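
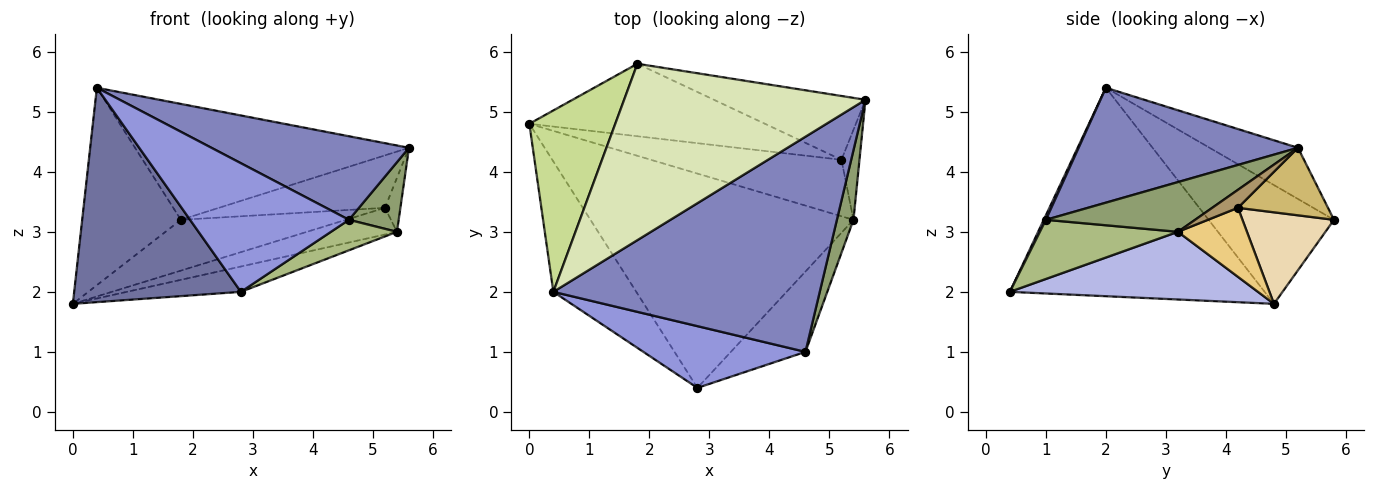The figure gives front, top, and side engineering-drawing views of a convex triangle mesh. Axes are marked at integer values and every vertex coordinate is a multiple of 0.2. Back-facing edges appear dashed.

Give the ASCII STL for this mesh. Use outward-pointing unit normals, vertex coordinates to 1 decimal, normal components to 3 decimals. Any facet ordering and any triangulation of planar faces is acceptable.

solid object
 facet normal -0.794 -0.520 -0.316
  outer loop
   vertex 0.4 2.0 5.4
   vertex 0.0 4.8 1.8
   vertex 2.8 0.4 2.0
  endloop
 endfacet
 facet normal 0.373 -0.336 0.865
  outer loop
   vertex 4.6 1.0 3.2
   vertex 5.6 5.2 4.4
   vertex 0.4 2.0 5.4
  endloop
 endfacet
 facet normal 0.012 -0.901 0.433
  outer loop
   vertex 4.6 1.0 3.2
   vertex 0.4 2.0 5.4
   vertex 2.8 0.4 2.0
  endloop
 endfacet
 facet normal 0.248 0.114 -0.962
  outer loop
   vertex 5.4 3.2 3.0
   vertex 2.8 0.4 2.0
   vertex 0.0 4.8 1.8
  endloop
 endfacet
 facet normal 0.905 -0.302 0.302
  outer loop
   vertex 5.4 3.2 3.0
   vertex 5.6 5.2 4.4
   vertex 4.6 1.0 3.2
  endloop
 endfacet
 facet normal 0.596 -0.285 -0.751
  outer loop
   vertex 5.4 3.2 3.0
   vertex 4.6 1.0 3.2
   vertex 2.8 0.4 2.0
  endloop
 endfacet
 facet normal -0.683 0.538 0.494
  outer loop
   vertex 1.8 5.8 3.2
   vertex 0.0 4.8 1.8
   vertex 0.4 2.0 5.4
  endloop
 endfacet
 facet normal -0.174 0.541 0.823
  outer loop
   vertex 1.8 5.8 3.2
   vertex 0.4 2.0 5.4
   vertex 5.6 5.2 4.4
  endloop
 endfacet
 facet normal 0.651 0.391 -0.651
  outer loop
   vertex 5.2 4.2 3.4
   vertex 5.6 5.2 4.4
   vertex 5.4 3.2 3.0
  endloop
 endfacet
 facet normal 0.325 0.600 -0.731
  outer loop
   vertex 5.2 4.2 3.4
   vertex 1.8 5.8 3.2
   vertex 5.6 5.2 4.4
  endloop
 endfacet
 facet normal 0.311 0.406 -0.859
  outer loop
   vertex 5.2 4.2 3.4
   vertex 5.4 3.2 3.0
   vertex 0.0 4.8 1.8
  endloop
 endfacet
 facet normal 0.303 0.547 -0.780
  outer loop
   vertex 5.2 4.2 3.4
   vertex 0.0 4.8 1.8
   vertex 1.8 5.8 3.2
  endloop
 endfacet
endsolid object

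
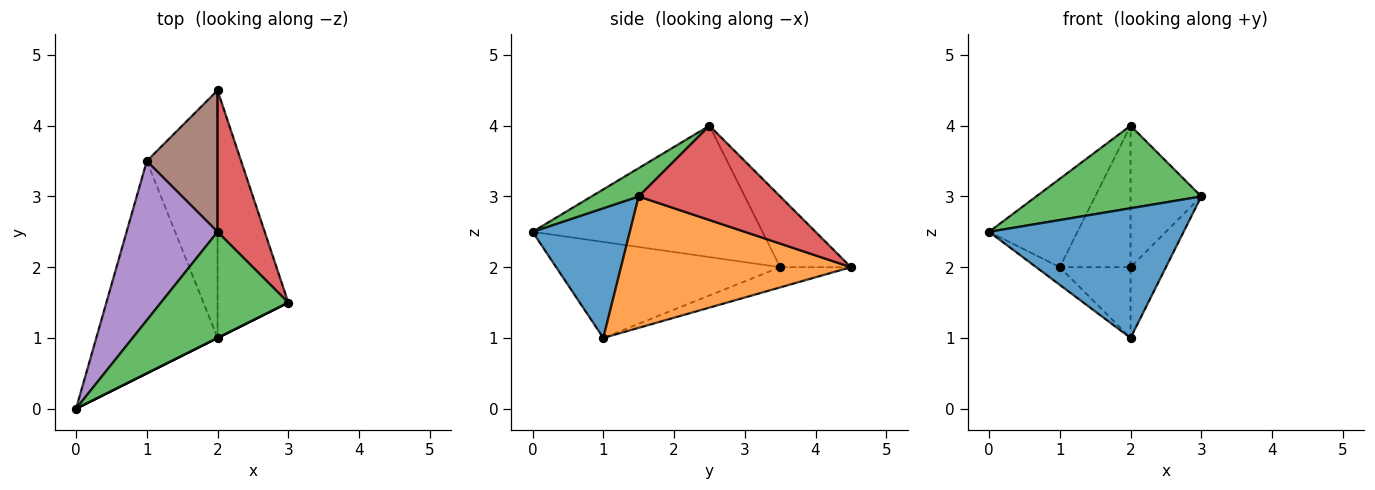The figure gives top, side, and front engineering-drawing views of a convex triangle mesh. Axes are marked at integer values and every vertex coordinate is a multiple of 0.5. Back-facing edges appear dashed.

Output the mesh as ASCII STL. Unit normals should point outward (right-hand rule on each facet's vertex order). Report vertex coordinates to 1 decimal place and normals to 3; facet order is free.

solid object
 facet normal 0.447 -0.894 0.000
  outer loop
   vertex 2.0 1.0 1.0
   vertex 3.0 1.5 3.0
   vertex 0.0 0.0 2.5
  endloop
 endfacet
 facet normal 0.873 0.134 -0.470
  outer loop
   vertex 2.0 1.0 1.0
   vertex 2.0 4.5 2.0
   vertex 3.0 1.5 3.0
  endloop
 endfacet
 facet normal 0.173 -0.605 0.777
  outer loop
   vertex 2.0 2.5 4.0
   vertex 0.0 0.0 2.5
   vertex 3.0 1.5 3.0
  endloop
 endfacet
 facet normal 0.816 0.408 0.408
  outer loop
   vertex 2.0 2.5 4.0
   vertex 3.0 1.5 3.0
   vertex 2.0 4.5 2.0
  endloop
 endfacet
 facet normal -0.784 0.302 0.543
  outer loop
   vertex 1.0 3.5 2.0
   vertex 0.0 0.0 2.5
   vertex 2.0 2.5 4.0
  endloop
 endfacet
 facet normal -0.577 0.577 0.577
  outer loop
   vertex 1.0 3.5 2.0
   vertex 2.0 2.5 4.0
   vertex 2.0 4.5 2.0
  endloop
 endfacet
 facet normal -0.619 0.065 -0.782
  outer loop
   vertex 1.0 3.5 2.0
   vertex 2.0 1.0 1.0
   vertex 0.0 0.0 2.5
  endloop
 endfacet
 facet normal -0.265 0.265 -0.927
  outer loop
   vertex 1.0 3.5 2.0
   vertex 2.0 4.5 2.0
   vertex 2.0 1.0 1.0
  endloop
 endfacet
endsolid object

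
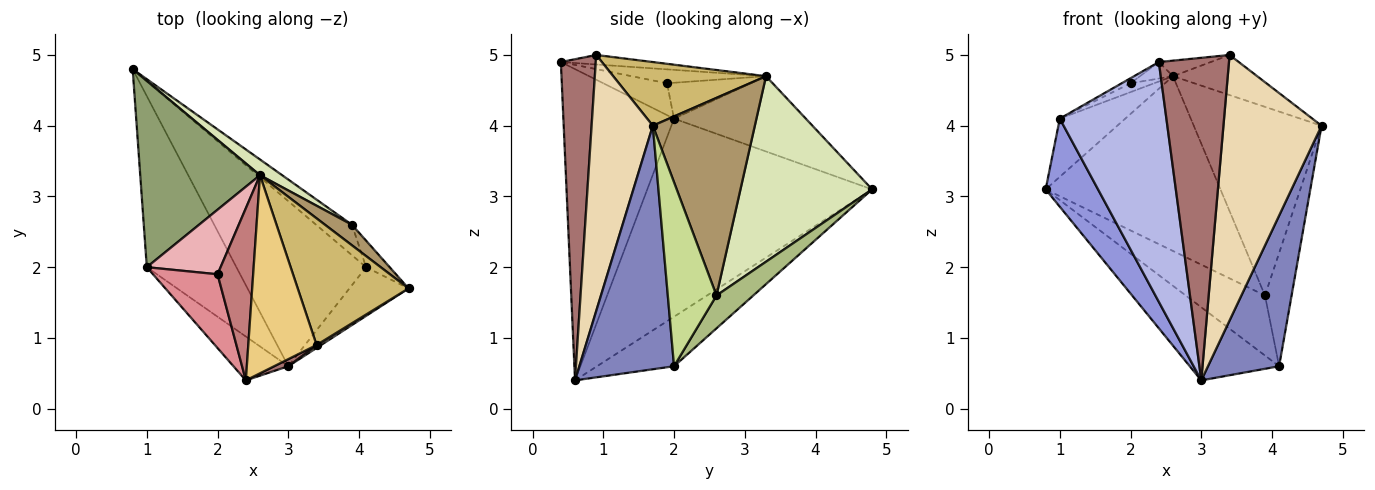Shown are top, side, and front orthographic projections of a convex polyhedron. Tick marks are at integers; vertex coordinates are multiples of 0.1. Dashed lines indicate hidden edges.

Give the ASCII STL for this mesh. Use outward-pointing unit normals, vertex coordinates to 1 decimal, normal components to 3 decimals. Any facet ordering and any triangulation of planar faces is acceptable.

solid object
 facet normal -0.330 0.382 -0.863
  outer loop
   vertex 4.1 2.0 0.6
   vertex 3.0 0.6 0.4
   vertex 0.8 4.8 3.1
  endloop
 endfacet
 facet normal 0.785 -0.590 -0.191
  outer loop
   vertex 4.1 2.0 0.6
   vertex 4.7 1.7 4.0
   vertex 3.0 0.6 0.4
  endloop
 endfacet
 facet normal -0.891 -0.208 -0.403
  outer loop
   vertex 1.0 2.0 4.1
   vertex 0.8 4.8 3.1
   vertex 3.0 0.6 0.4
  endloop
 endfacet
 facet normal -0.715 -0.688 -0.126
  outer loop
   vertex 1.0 2.0 4.1
   vertex 3.0 0.6 0.4
   vertex 2.4 0.4 4.9
  endloop
 endfacet
 facet normal -0.515 0.256 0.818
  outer loop
   vertex 1.0 2.0 4.1
   vertex 2.6 3.3 4.7
   vertex 0.8 4.8 3.1
  endloop
 endfacet
 facet normal 0.383 0.824 -0.418
  outer loop
   vertex 3.9 2.6 1.6
   vertex 4.1 2.0 0.6
   vertex 0.8 4.8 3.1
  endloop
 endfacet
 facet normal 0.872 0.477 -0.112
  outer loop
   vertex 3.9 2.6 1.6
   vertex 4.7 1.7 4.0
   vertex 4.1 2.0 0.6
  endloop
 endfacet
 facet normal 0.600 0.797 0.072
  outer loop
   vertex 3.9 2.6 1.6
   vertex 0.8 4.8 3.1
   vertex 2.6 3.3 4.7
  endloop
 endfacet
 facet normal 0.622 0.779 0.085
  outer loop
   vertex 3.9 2.6 1.6
   vertex 2.6 3.3 4.7
   vertex 4.7 1.7 4.0
  endloop
 endfacet
 facet normal 0.480 0.265 0.836
  outer loop
   vertex 3.4 0.9 5.0
   vertex 4.7 1.7 4.0
   vertex 2.6 3.3 4.7
  endloop
 endfacet
 facet normal -0.138 0.078 0.987
  outer loop
   vertex 3.4 0.9 5.0
   vertex 2.6 3.3 4.7
   vertex 2.4 0.4 4.9
  endloop
 endfacet
 facet normal 0.529 -0.848 0.009
  outer loop
   vertex 3.4 0.9 5.0
   vertex 3.0 0.6 0.4
   vertex 4.7 1.7 4.0
  endloop
 endfacet
 facet normal 0.446 -0.895 0.020
  outer loop
   vertex 3.4 0.9 5.0
   vertex 2.4 0.4 4.9
   vertex 3.0 0.6 0.4
  endloop
 endfacet
 facet normal -0.362 0.089 0.928
  outer loop
   vertex 2.0 1.9 4.6
   vertex 2.4 0.4 4.9
   vertex 2.6 3.3 4.7
  endloop
 endfacet
 facet normal -0.441 0.061 0.895
  outer loop
   vertex 2.0 1.9 4.6
   vertex 1.0 2.0 4.1
   vertex 2.4 0.4 4.9
  endloop
 endfacet
 facet normal -0.434 0.122 0.893
  outer loop
   vertex 2.0 1.9 4.6
   vertex 2.6 3.3 4.7
   vertex 1.0 2.0 4.1
  endloop
 endfacet
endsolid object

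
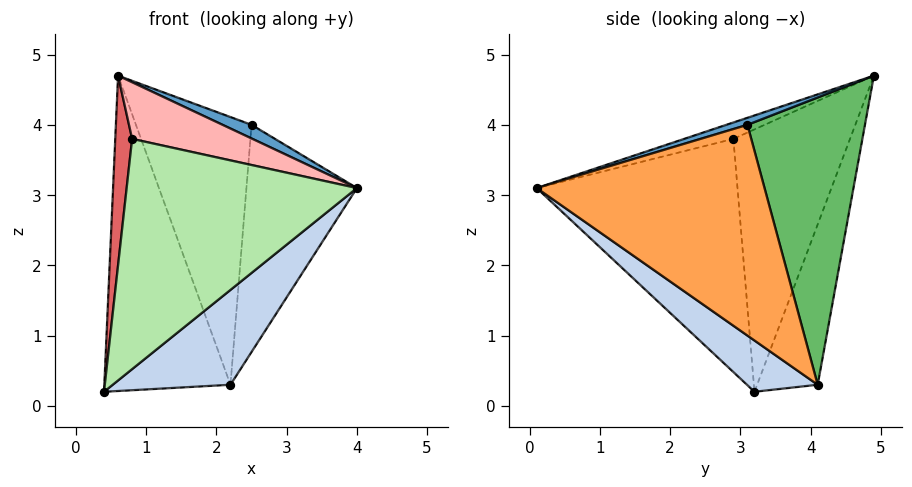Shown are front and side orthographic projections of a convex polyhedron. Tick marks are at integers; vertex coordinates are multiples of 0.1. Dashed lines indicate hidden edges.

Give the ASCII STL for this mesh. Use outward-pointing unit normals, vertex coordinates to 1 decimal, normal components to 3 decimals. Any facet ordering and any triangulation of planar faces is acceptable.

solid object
 facet normal 0.154 -0.212 0.965
  outer loop
   vertex 2.5 3.1 4.0
   vertex 0.6 4.9 4.7
   vertex 4.0 0.1 3.1
  endloop
 endfacet
 facet normal 0.278 -0.464 -0.841
  outer loop
   vertex 2.2 4.1 0.3
   vertex 4.0 0.1 3.1
   vertex 0.4 3.2 0.2
  endloop
 endfacet
 facet normal 0.899 0.436 0.045
  outer loop
   vertex 2.2 4.1 0.3
   vertex 2.5 3.1 4.0
   vertex 4.0 0.1 3.1
  endloop
 endfacet
 facet normal -0.412 0.858 -0.306
  outer loop
   vertex 2.2 4.1 0.3
   vertex 0.4 3.2 0.2
   vertex 0.6 4.9 4.7
  endloop
 endfacet
 facet normal 0.707 0.695 0.131
  outer loop
   vertex 2.2 4.1 0.3
   vertex 0.6 4.9 4.7
   vertex 2.5 3.1 4.0
  endloop
 endfacet
 facet normal -0.657 -0.754 0.010
  outer loop
   vertex 0.8 2.9 3.8
   vertex 0.4 3.2 0.2
   vertex 4.0 0.1 3.1
  endloop
 endfacet
 facet normal -0.985 -0.142 0.098
  outer loop
   vertex 0.8 2.9 3.8
   vertex 0.6 4.9 4.7
   vertex 0.4 3.2 0.2
  endloop
 endfacet
 facet normal -0.171 -0.418 0.892
  outer loop
   vertex 0.8 2.9 3.8
   vertex 4.0 0.1 3.1
   vertex 0.6 4.9 4.7
  endloop
 endfacet
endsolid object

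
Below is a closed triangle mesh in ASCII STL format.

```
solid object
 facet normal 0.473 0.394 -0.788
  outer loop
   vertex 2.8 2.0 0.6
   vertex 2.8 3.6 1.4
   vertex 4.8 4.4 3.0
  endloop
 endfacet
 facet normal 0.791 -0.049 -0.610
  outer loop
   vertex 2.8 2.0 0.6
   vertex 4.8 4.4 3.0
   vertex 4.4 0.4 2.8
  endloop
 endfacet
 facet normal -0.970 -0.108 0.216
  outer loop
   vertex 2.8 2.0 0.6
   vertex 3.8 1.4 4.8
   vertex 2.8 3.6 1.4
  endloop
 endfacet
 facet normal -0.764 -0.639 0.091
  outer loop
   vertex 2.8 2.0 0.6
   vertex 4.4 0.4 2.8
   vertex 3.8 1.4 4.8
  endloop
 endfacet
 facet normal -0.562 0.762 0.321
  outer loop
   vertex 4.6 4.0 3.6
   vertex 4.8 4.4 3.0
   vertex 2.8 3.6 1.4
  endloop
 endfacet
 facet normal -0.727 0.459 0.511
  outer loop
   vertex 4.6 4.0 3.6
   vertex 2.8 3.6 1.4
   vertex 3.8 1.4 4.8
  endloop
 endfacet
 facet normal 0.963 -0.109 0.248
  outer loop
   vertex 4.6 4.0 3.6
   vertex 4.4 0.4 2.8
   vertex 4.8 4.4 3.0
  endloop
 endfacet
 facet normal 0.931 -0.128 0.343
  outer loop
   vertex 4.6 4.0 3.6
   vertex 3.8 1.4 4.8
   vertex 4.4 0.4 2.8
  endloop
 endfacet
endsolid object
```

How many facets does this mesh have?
8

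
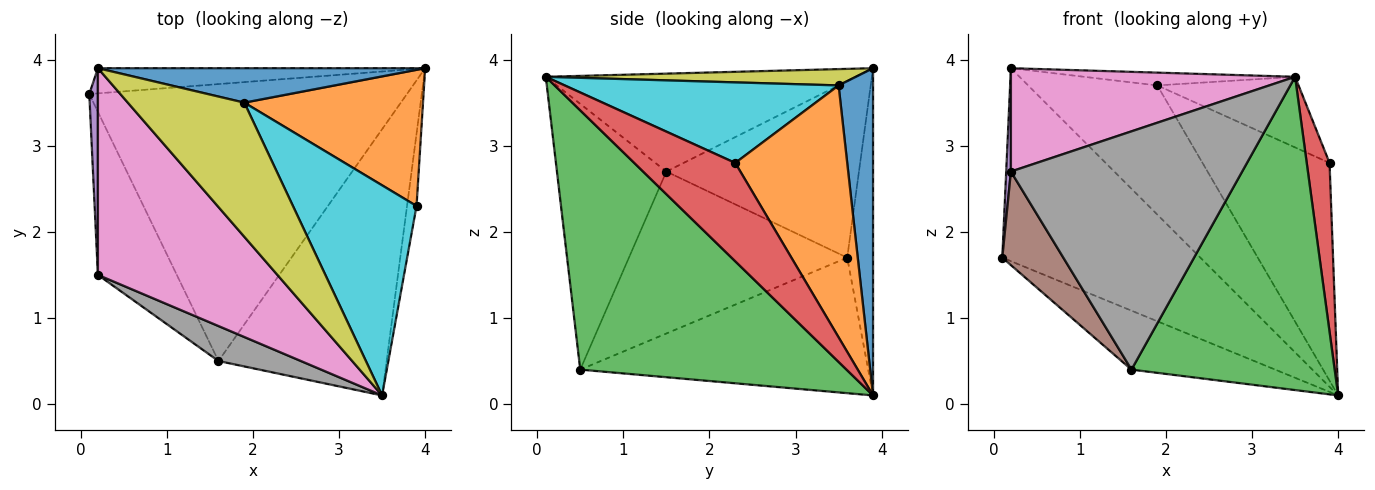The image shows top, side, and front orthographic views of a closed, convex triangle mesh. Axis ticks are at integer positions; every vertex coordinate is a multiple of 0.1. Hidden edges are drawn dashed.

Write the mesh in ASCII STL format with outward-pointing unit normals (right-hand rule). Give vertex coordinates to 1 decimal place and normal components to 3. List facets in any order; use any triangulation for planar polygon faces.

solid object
 facet normal -0.128 0.983 -0.128
  outer loop
   vertex 0.2 3.9 3.9
   vertex 4.0 3.9 0.1
   vertex 0.1 3.6 1.7
  endloop
 endfacet
 facet normal -0.385 0.192 -0.903
  outer loop
   vertex 1.6 0.5 0.4
   vertex 0.1 3.6 1.7
   vertex 4.0 3.9 0.1
  endloop
 endfacet
 facet normal 0.707 -0.539 -0.458
  outer loop
   vertex 1.6 0.5 0.4
   vertex 4.0 3.9 0.1
   vertex 3.5 0.1 3.8
  endloop
 endfacet
 facet normal 0.971 -0.219 -0.094
  outer loop
   vertex 3.9 2.3 2.8
   vertex 3.5 0.1 3.8
   vertex 4.0 3.9 0.1
  endloop
 endfacet
 facet normal -0.999 -0.024 0.049
  outer loop
   vertex 0.2 1.5 2.7
   vertex 0.2 3.9 3.9
   vertex 0.1 3.6 1.7
  endloop
 endfacet
 facet normal -0.872 -0.244 -0.425
  outer loop
   vertex 0.2 1.5 2.7
   vertex 0.1 3.6 1.7
   vertex 1.6 0.5 0.4
  endloop
 endfacet
 facet normal -0.438 -0.402 0.804
  outer loop
   vertex 0.2 1.5 2.7
   vertex 3.5 0.1 3.8
   vertex 0.2 3.9 3.9
  endloop
 endfacet
 facet normal -0.424 -0.896 0.132
  outer loop
   vertex 0.2 1.5 2.7
   vertex 1.6 0.5 0.4
   vertex 3.5 0.1 3.8
  endloop
 endfacet
 facet normal 0.138 0.094 0.986
  outer loop
   vertex 1.9 3.5 3.7
   vertex 0.2 3.9 3.9
   vertex 3.5 0.1 3.8
  endloop
 endfacet
 facet normal 0.526 0.271 0.806
  outer loop
   vertex 1.9 3.5 3.7
   vertex 3.5 0.1 3.8
   vertex 3.9 2.3 2.8
  endloop
 endfacet
 facet normal 0.250 0.936 0.250
  outer loop
   vertex 1.9 3.5 3.7
   vertex 4.0 3.9 0.1
   vertex 0.2 3.9 3.9
  endloop
 endfacet
 facet normal 0.599 0.679 0.425
  outer loop
   vertex 1.9 3.5 3.7
   vertex 3.9 2.3 2.8
   vertex 4.0 3.9 0.1
  endloop
 endfacet
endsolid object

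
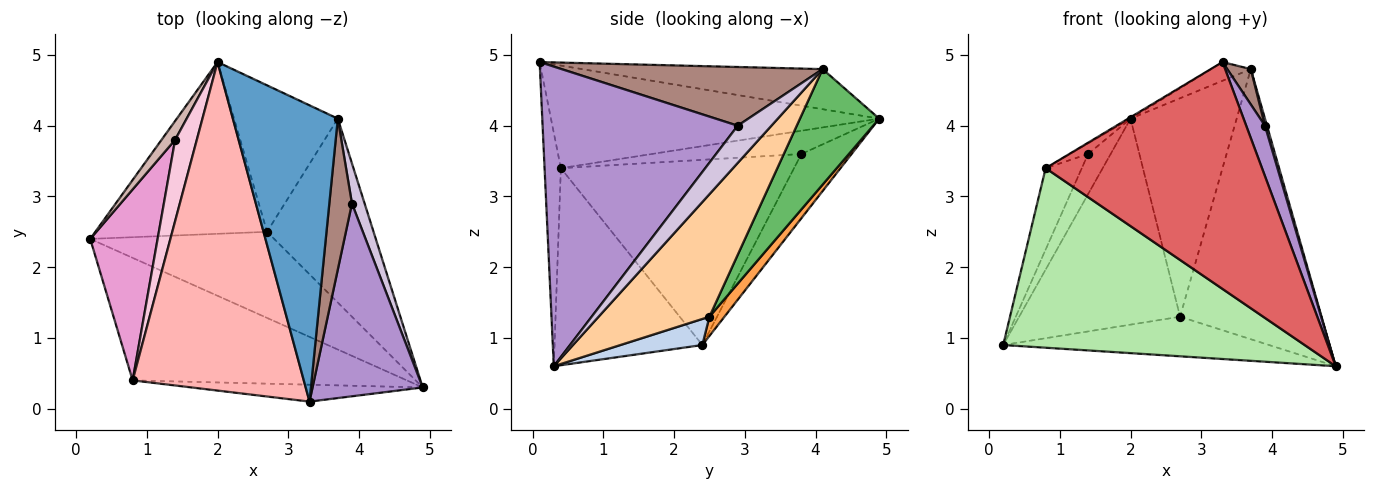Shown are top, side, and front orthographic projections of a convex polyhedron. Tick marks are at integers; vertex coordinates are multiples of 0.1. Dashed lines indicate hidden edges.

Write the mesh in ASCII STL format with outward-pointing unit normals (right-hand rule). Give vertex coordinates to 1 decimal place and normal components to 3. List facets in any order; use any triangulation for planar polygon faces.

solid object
 facet normal -0.356 0.059 0.933
  outer loop
   vertex 3.7 4.1 4.8
   vertex 2.0 4.9 4.1
   vertex 3.3 0.1 4.9
  endloop
 endfacet
 facet normal 0.128 0.414 -0.901
  outer loop
   vertex 2.7 2.5 1.3
   vertex 4.9 0.3 0.6
   vertex 0.2 2.4 0.9
  endloop
 endfacet
 facet normal 0.072 0.766 -0.639
  outer loop
   vertex 2.7 2.5 1.3
   vertex 0.2 2.4 0.9
   vertex 2.0 4.9 4.1
  endloop
 endfacet
 facet normal 0.543 0.694 -0.472
  outer loop
   vertex 2.7 2.5 1.3
   vertex 3.7 4.1 4.8
   vertex 4.9 0.3 0.6
  endloop
 endfacet
 facet normal 0.527 0.706 -0.473
  outer loop
   vertex 2.7 2.5 1.3
   vertex 2.0 4.9 4.1
   vertex 3.7 4.1 4.8
  endloop
 endfacet
 facet normal -0.375 -0.766 -0.522
  outer loop
   vertex 0.8 0.4 3.4
   vertex 0.2 2.4 0.9
   vertex 4.9 0.3 0.6
  endloop
 endfacet
 facet normal -0.075 -0.994 -0.074
  outer loop
   vertex 0.8 0.4 3.4
   vertex 4.9 0.3 0.6
   vertex 3.3 0.1 4.9
  endloop
 endfacet
 facet normal -0.514 0.004 0.858
  outer loop
   vertex 0.8 0.4 3.4
   vertex 3.3 0.1 4.9
   vertex 2.0 4.9 4.1
  endloop
 endfacet
 facet normal 0.935 -0.090 0.344
  outer loop
   vertex 3.9 2.9 4.0
   vertex 3.3 0.1 4.9
   vertex 4.9 0.3 0.6
  endloop
 endfacet
 facet normal 0.945 -0.057 0.321
  outer loop
   vertex 3.9 2.9 4.0
   vertex 4.9 0.3 0.6
   vertex 3.7 4.1 4.8
  endloop
 endfacet
 facet normal 0.930 -0.084 0.358
  outer loop
   vertex 3.9 2.9 4.0
   vertex 3.7 4.1 4.8
   vertex 3.3 0.1 4.9
  endloop
 endfacet
 facet normal -0.896 0.402 0.189
  outer loop
   vertex 1.4 3.8 3.6
   vertex 2.0 4.9 4.1
   vertex 0.2 2.4 0.9
  endloop
 endfacet
 facet normal -0.930 0.144 0.339
  outer loop
   vertex 1.4 3.8 3.6
   vertex 0.2 2.4 0.9
   vertex 0.8 0.4 3.4
  endloop
 endfacet
 facet normal -0.729 0.089 0.679
  outer loop
   vertex 1.4 3.8 3.6
   vertex 0.8 0.4 3.4
   vertex 2.0 4.9 4.1
  endloop
 endfacet
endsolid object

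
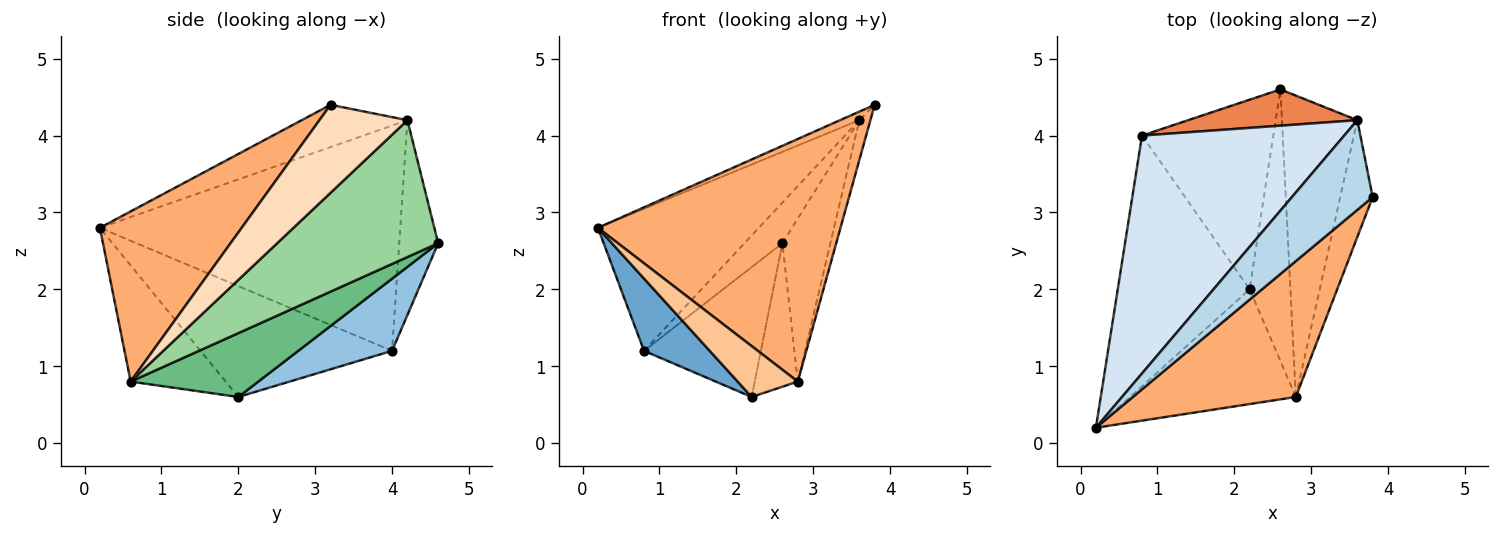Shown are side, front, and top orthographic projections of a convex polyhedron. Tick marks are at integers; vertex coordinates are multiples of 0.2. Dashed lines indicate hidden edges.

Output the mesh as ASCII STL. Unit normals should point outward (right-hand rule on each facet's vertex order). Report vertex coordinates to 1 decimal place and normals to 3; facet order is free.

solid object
 facet normal -0.628 -0.216 -0.748
  outer loop
   vertex 0.8 4.0 1.2
   vertex 2.2 2.0 0.6
   vertex 0.2 0.2 2.8
  endloop
 endfacet
 facet normal 0.413 0.515 -0.751
  outer loop
   vertex 0.8 4.0 1.2
   vertex 2.6 4.6 2.6
   vertex 2.2 2.0 0.6
  endloop
 endfacet
 facet normal -0.462 0.084 0.883
  outer loop
   vertex 3.6 4.2 4.2
   vertex 0.2 0.2 2.8
   vertex 3.8 3.2 4.4
  endloop
 endfacet
 facet normal -0.691 0.370 0.620
  outer loop
   vertex 3.6 4.2 4.2
   vertex 0.8 4.0 1.2
   vertex 0.2 0.2 2.8
  endloop
 endfacet
 facet normal -0.608 0.592 0.528
  outer loop
   vertex 3.6 4.2 4.2
   vertex 2.6 4.6 2.6
   vertex 0.8 4.0 1.2
  endloop
 endfacet
 facet normal 0.454 -0.777 0.435
  outer loop
   vertex 2.8 0.6 0.8
   vertex 3.8 3.2 4.4
   vertex 0.2 0.2 2.8
  endloop
 endfacet
 facet normal -0.540 -0.341 -0.770
  outer loop
   vertex 2.8 0.6 0.8
   vertex 0.2 0.2 2.8
   vertex 2.2 2.0 0.6
  endloop
 endfacet
 facet normal 0.932 0.118 -0.344
  outer loop
   vertex 2.8 0.6 0.8
   vertex 3.6 4.2 4.2
   vertex 3.8 3.2 4.4
  endloop
 endfacet
 facet normal 0.811 0.273 -0.518
  outer loop
   vertex 2.8 0.6 0.8
   vertex 2.2 2.0 0.6
   vertex 2.6 4.6 2.6
  endloop
 endfacet
 facet normal 0.848 0.252 -0.467
  outer loop
   vertex 2.8 0.6 0.8
   vertex 2.6 4.6 2.6
   vertex 3.6 4.2 4.2
  endloop
 endfacet
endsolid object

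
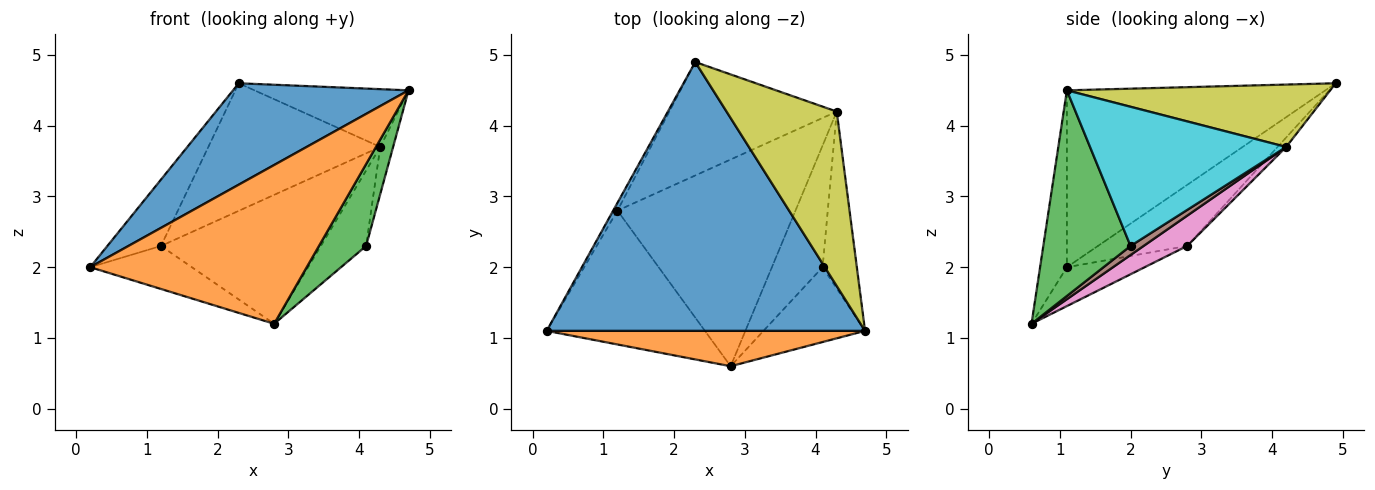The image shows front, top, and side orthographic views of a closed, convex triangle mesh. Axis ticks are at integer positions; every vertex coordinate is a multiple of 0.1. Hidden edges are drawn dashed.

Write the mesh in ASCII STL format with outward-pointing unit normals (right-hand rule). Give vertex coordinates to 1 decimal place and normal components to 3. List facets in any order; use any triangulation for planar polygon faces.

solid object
 facet normal -0.461 -0.313 0.830
  outer loop
   vertex 2.3 4.9 4.6
   vertex 0.2 1.1 2.0
   vertex 4.7 1.1 4.5
  endloop
 endfacet
 facet normal -0.120 -0.969 0.216
  outer loop
   vertex 2.8 0.6 1.2
   vertex 4.7 1.1 4.5
   vertex 0.2 1.1 2.0
  endloop
 endfacet
 facet normal 0.807 -0.436 -0.398
  outer loop
   vertex 4.1 2.0 2.3
   vertex 4.7 1.1 4.5
   vertex 2.8 0.6 1.2
  endloop
 endfacet
 facet normal -0.856 0.514 -0.060
  outer loop
   vertex 1.2 2.8 2.3
   vertex 0.2 1.1 2.0
   vertex 2.3 4.9 4.6
  endloop
 endfacet
 facet normal -0.228 0.298 -0.927
  outer loop
   vertex 1.2 2.8 2.3
   vertex 2.8 0.6 1.2
   vertex 0.2 1.1 2.0
  endloop
 endfacet
 facet normal 0.150 0.521 -0.840
  outer loop
   vertex 4.3 4.2 3.7
   vertex 4.1 2.0 2.3
   vertex 2.8 0.6 1.2
  endloop
 endfacet
 facet normal 0.143 0.524 -0.840
  outer loop
   vertex 4.3 4.2 3.7
   vertex 2.8 0.6 1.2
   vertex 1.2 2.8 2.3
  endloop
 endfacet
 facet normal -0.037 0.747 -0.664
  outer loop
   vertex 4.3 4.2 3.7
   vertex 1.2 2.8 2.3
   vertex 2.3 4.9 4.6
  endloop
 endfacet
 facet normal 0.473 0.277 0.836
  outer loop
   vertex 4.3 4.2 3.7
   vertex 2.3 4.9 4.6
   vertex 4.7 1.1 4.5
  endloop
 endfacet
 facet normal 0.969 0.064 -0.238
  outer loop
   vertex 4.3 4.2 3.7
   vertex 4.7 1.1 4.5
   vertex 4.1 2.0 2.3
  endloop
 endfacet
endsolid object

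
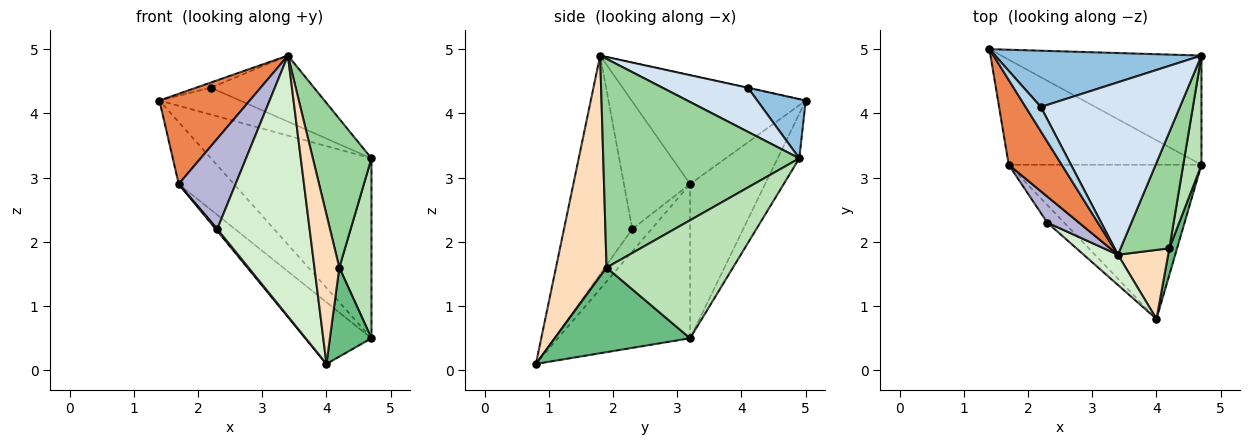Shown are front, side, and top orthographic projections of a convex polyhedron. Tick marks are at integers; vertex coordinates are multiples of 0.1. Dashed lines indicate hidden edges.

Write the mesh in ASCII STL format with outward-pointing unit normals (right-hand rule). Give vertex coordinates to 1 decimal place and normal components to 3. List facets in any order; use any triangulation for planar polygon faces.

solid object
 facet normal -0.115 0.849 -0.516
  outer loop
   vertex 4.7 3.2 0.5
   vertex 1.4 5.0 4.2
   vertex 4.7 4.9 3.3
  endloop
 endfacet
 facet normal 0.251 0.417 0.874
  outer loop
   vertex 2.2 4.1 4.4
   vertex 4.7 4.9 3.3
   vertex 1.4 5.0 4.2
  endloop
 endfacet
 facet normal -0.013 0.206 0.978
  outer loop
   vertex 2.2 4.1 4.4
   vertex 1.4 5.0 4.2
   vertex 3.4 1.8 4.9
  endloop
 endfacet
 facet normal 0.284 0.343 0.895
  outer loop
   vertex 2.2 4.1 4.4
   vertex 3.4 1.8 4.9
   vertex 4.7 4.9 3.3
  endloop
 endfacet
 facet normal -0.815 -0.422 0.397
  outer loop
   vertex 1.7 3.2 2.9
   vertex 3.4 1.8 4.9
   vertex 1.4 5.0 4.2
  endloop
 endfacet
 facet normal -0.568 0.418 -0.709
  outer loop
   vertex 1.7 3.2 2.9
   vertex 1.4 5.0 4.2
   vertex 4.7 3.2 0.5
  endloop
 endfacet
 facet normal -0.596 0.298 -0.745
  outer loop
   vertex 1.7 3.2 2.9
   vertex 4.7 3.2 0.5
   vertex 4.0 0.8 0.1
  endloop
 endfacet
 facet normal 0.879 -0.433 0.200
  outer loop
   vertex 4.2 1.9 1.6
   vertex 3.4 1.8 4.9
   vertex 4.0 0.8 0.1
  endloop
 endfacet
 facet normal 0.952 -0.292 0.087
  outer loop
   vertex 4.2 1.9 1.6
   vertex 4.0 0.8 0.1
   vertex 4.7 3.2 0.5
  endloop
 endfacet
 facet normal 0.935 -0.279 0.218
  outer loop
   vertex 4.2 1.9 1.6
   vertex 4.7 4.9 3.3
   vertex 3.4 1.8 4.9
  endloop
 endfacet
 facet normal 0.959 -0.244 0.148
  outer loop
   vertex 4.2 1.9 1.6
   vertex 4.7 3.2 0.5
   vertex 4.7 4.9 3.3
  endloop
 endfacet
 facet normal -0.592 -0.801 0.093
  outer loop
   vertex 2.3 2.3 2.2
   vertex 4.0 0.8 0.1
   vertex 3.4 1.8 4.9
  endloop
 endfacet
 facet normal -0.798 -0.067 -0.599
  outer loop
   vertex 2.3 2.3 2.2
   vertex 1.7 3.2 2.9
   vertex 4.0 0.8 0.1
  endloop
 endfacet
 facet normal -0.745 -0.641 0.185
  outer loop
   vertex 2.3 2.3 2.2
   vertex 3.4 1.8 4.9
   vertex 1.7 3.2 2.9
  endloop
 endfacet
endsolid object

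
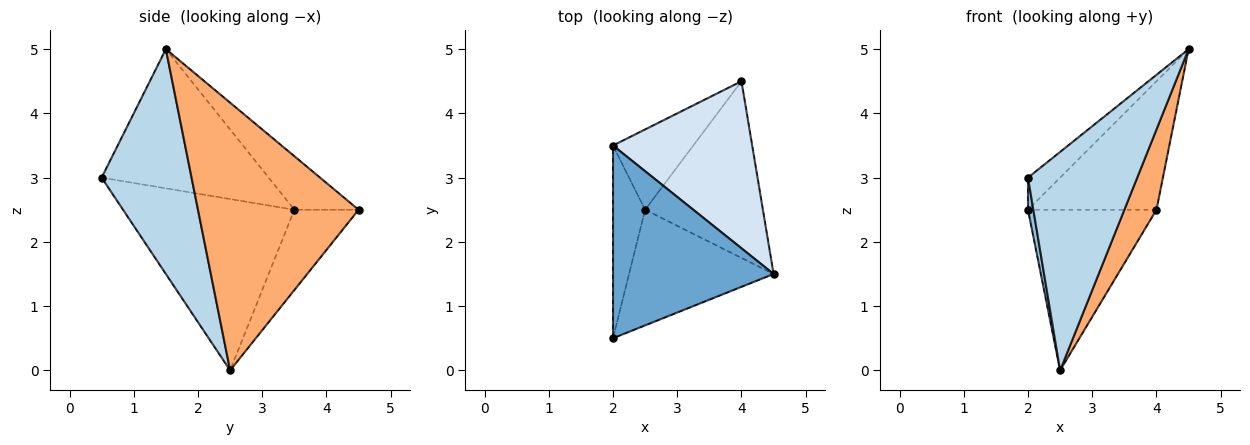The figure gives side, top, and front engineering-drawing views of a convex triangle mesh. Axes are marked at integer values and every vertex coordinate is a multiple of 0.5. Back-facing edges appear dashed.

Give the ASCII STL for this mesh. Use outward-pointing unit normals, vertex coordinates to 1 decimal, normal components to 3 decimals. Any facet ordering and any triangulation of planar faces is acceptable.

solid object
 facet normal -0.650 0.125 0.750
  outer loop
   vertex 2.0 0.5 3.0
   vertex 4.5 1.5 5.0
   vertex 2.0 3.5 2.5
  endloop
 endfacet
 facet normal -0.982 -0.031 -0.184
  outer loop
   vertex 2.5 2.5 0.0
   vertex 2.0 0.5 3.0
   vertex 2.0 3.5 2.5
  endloop
 endfacet
 facet normal 0.588 -0.715 -0.378
  outer loop
   vertex 2.5 2.5 0.0
   vertex 4.5 1.5 5.0
   vertex 2.0 0.5 3.0
  endloop
 endfacet
 facet normal -0.292 0.583 0.758
  outer loop
   vertex 4.0 4.5 2.5
   vertex 2.0 3.5 2.5
   vertex 4.5 1.5 5.0
  endloop
 endfacet
 facet normal -0.408 0.816 -0.408
  outer loop
   vertex 4.0 4.5 2.5
   vertex 2.5 2.5 0.0
   vertex 2.0 3.5 2.5
  endloop
 endfacet
 facet normal 0.900 -0.180 -0.396
  outer loop
   vertex 4.0 4.5 2.5
   vertex 4.5 1.5 5.0
   vertex 2.5 2.5 0.0
  endloop
 endfacet
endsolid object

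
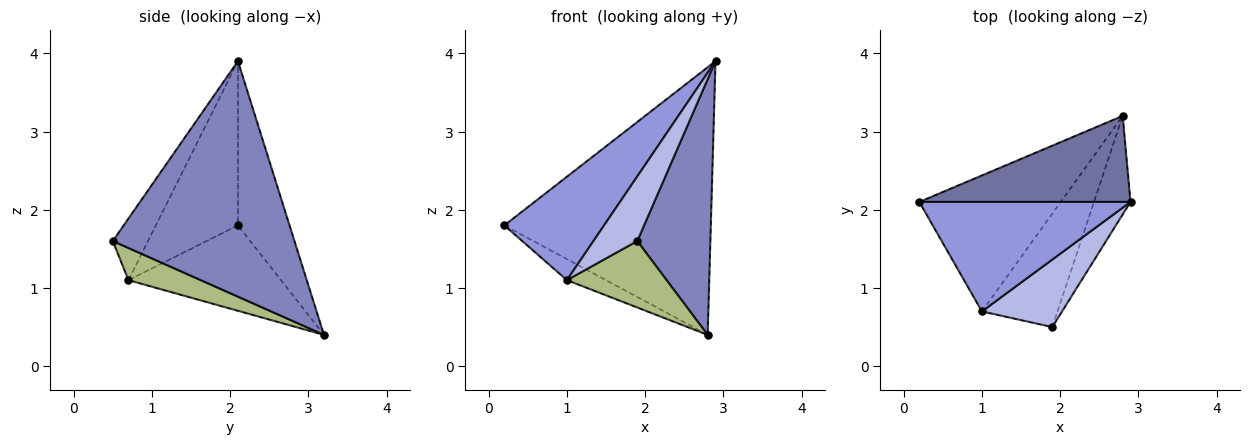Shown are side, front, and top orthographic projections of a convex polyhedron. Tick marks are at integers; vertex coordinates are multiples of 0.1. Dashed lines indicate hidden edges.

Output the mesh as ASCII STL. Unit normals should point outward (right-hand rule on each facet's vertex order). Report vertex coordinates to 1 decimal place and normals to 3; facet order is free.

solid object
 facet normal -0.232 0.926 0.298
  outer loop
   vertex 2.8 3.2 0.4
   vertex 0.2 2.1 1.8
   vertex 2.9 2.1 3.9
  endloop
 endfacet
 facet normal 0.918 -0.369 -0.142
  outer loop
   vertex 2.8 3.2 0.4
   vertex 2.9 2.1 3.9
   vertex 1.9 0.5 1.6
  endloop
 endfacet
 facet normal -0.492 -0.598 0.633
  outer loop
   vertex 1.0 0.7 1.1
   vertex 2.9 2.1 3.9
   vertex 0.2 2.1 1.8
  endloop
 endfacet
 facet normal -0.485 -0.605 0.632
  outer loop
   vertex 1.0 0.7 1.1
   vertex 1.9 0.5 1.6
   vertex 2.9 2.1 3.9
  endloop
 endfacet
 facet normal -0.513 0.131 -0.849
  outer loop
   vertex 1.0 0.7 1.1
   vertex 0.2 2.1 1.8
   vertex 2.8 3.2 0.4
  endloop
 endfacet
 facet normal 0.344 -0.475 -0.810
  outer loop
   vertex 1.0 0.7 1.1
   vertex 2.8 3.2 0.4
   vertex 1.9 0.5 1.6
  endloop
 endfacet
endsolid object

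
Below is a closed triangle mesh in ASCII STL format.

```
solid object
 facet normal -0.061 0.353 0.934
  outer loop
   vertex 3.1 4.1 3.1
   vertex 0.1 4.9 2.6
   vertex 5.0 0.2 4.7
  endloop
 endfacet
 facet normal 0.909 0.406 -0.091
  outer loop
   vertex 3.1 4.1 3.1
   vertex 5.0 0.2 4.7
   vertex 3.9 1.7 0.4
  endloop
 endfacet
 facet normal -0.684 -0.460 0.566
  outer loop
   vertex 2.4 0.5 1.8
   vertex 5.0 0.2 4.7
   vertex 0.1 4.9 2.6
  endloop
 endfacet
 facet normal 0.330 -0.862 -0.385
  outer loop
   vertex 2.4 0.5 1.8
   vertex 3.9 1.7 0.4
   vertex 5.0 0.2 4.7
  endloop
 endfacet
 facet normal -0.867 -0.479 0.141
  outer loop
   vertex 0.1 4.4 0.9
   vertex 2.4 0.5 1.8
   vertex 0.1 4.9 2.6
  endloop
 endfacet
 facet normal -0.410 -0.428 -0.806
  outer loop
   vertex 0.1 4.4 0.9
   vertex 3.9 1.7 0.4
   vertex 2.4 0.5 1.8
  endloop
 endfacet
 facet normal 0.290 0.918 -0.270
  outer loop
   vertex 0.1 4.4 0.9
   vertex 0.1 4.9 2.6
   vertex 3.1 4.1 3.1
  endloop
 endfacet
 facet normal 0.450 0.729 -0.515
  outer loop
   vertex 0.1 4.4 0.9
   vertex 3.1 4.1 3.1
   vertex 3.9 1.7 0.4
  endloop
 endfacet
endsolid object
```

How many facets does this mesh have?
8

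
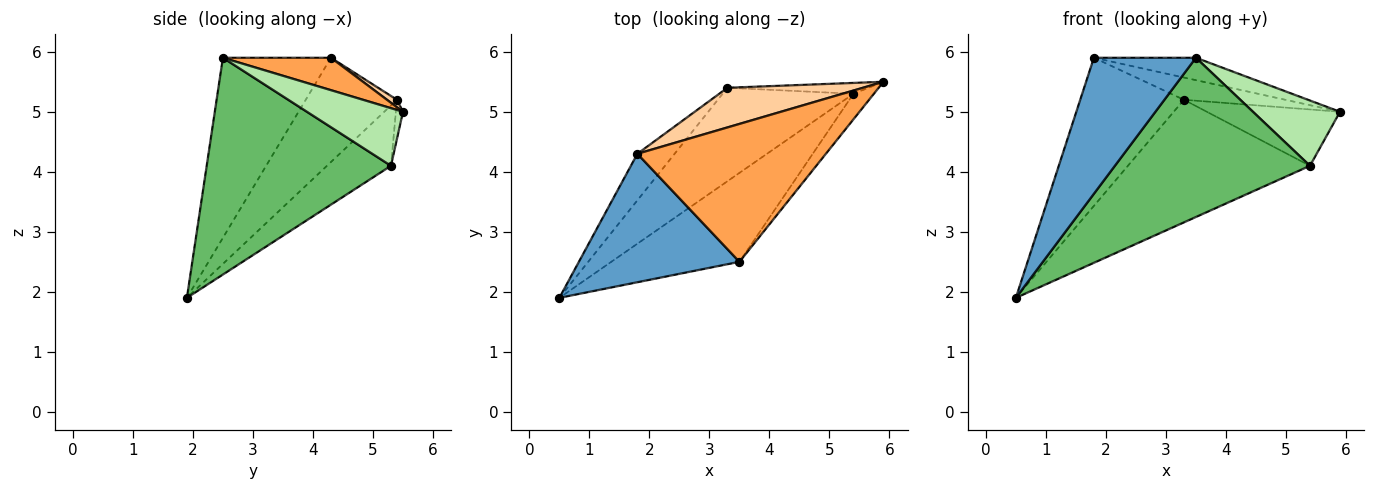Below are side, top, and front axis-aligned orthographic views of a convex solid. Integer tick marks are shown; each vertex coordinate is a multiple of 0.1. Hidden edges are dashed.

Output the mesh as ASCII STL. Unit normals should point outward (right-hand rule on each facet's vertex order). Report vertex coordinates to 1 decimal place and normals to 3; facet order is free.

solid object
 facet normal -0.610 -0.576 0.544
  outer loop
   vertex 1.8 4.3 5.9
   vertex 0.5 1.9 1.9
   vertex 3.5 2.5 5.9
  endloop
 endfacet
 facet normal -0.643 0.731 -0.229
  outer loop
   vertex 1.8 4.3 5.9
   vertex 3.3 5.4 5.2
   vertex 0.5 1.9 1.9
  endloop
 endfacet
 facet normal 0.167 0.158 0.973
  outer loop
   vertex 1.8 4.3 5.9
   vertex 3.5 2.5 5.9
   vertex 5.9 5.5 5.0
  endloop
 endfacet
 facet normal 0.048 0.489 0.871
  outer loop
   vertex 1.8 4.3 5.9
   vertex 5.9 5.5 5.0
   vertex 3.3 5.4 5.2
  endloop
 endfacet
 facet normal 0.636 -0.674 -0.376
  outer loop
   vertex 5.4 5.3 4.1
   vertex 3.5 2.5 5.9
   vertex 0.5 1.9 1.9
  endloop
 endfacet
 facet normal 0.717 -0.650 -0.254
  outer loop
   vertex 5.4 5.3 4.1
   vertex 5.9 5.5 5.0
   vertex 3.5 2.5 5.9
  endloop
 endfacet
 facet normal -0.269 0.766 -0.584
  outer loop
   vertex 5.4 5.3 4.1
   vertex 0.5 1.9 1.9
   vertex 3.3 5.4 5.2
  endloop
 endfacet
 facet normal -0.052 0.981 -0.189
  outer loop
   vertex 5.4 5.3 4.1
   vertex 3.3 5.4 5.2
   vertex 5.9 5.5 5.0
  endloop
 endfacet
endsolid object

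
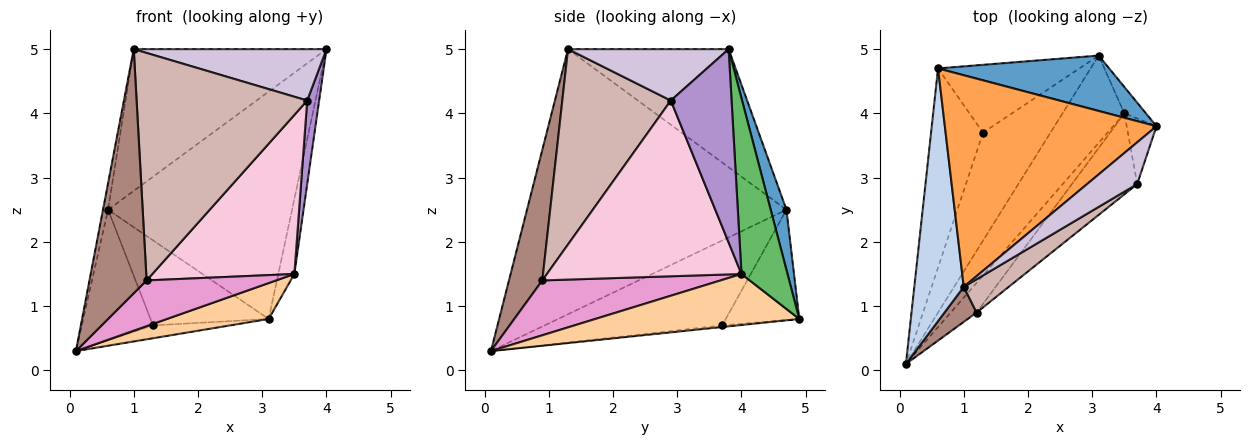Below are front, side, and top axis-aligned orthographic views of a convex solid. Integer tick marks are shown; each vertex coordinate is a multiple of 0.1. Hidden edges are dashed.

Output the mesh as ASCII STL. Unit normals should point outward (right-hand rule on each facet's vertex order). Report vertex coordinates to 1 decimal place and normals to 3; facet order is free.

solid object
 facet normal 0.083 0.968 0.236
  outer loop
   vertex 0.6 4.7 2.5
   vertex 4.0 3.8 5.0
   vertex 3.1 4.9 0.8
  endloop
 endfacet
 facet normal -0.983 0.019 0.183
  outer loop
   vertex 1.0 1.3 5.0
   vertex 0.6 4.7 2.5
   vertex 0.1 0.1 0.3
  endloop
 endfacet
 facet normal -0.421 0.505 0.754
  outer loop
   vertex 1.0 1.3 5.0
   vertex 4.0 3.8 5.0
   vertex 0.6 4.7 2.5
  endloop
 endfacet
 facet normal 0.606 -0.302 -0.735
  outer loop
   vertex 3.5 4.0 1.5
   vertex 0.1 0.1 0.3
   vertex 3.1 4.9 0.8
  endloop
 endfacet
 facet normal 0.938 0.327 -0.115
  outer loop
   vertex 3.5 4.0 1.5
   vertex 3.1 4.9 0.8
   vertex 4.0 3.8 5.0
  endloop
 endfacet
 facet normal -0.024 0.118 -0.993
  outer loop
   vertex 1.3 3.7 0.7
   vertex 3.1 4.9 0.8
   vertex 0.1 0.1 0.3
  endloop
 endfacet
 facet normal -0.807 0.324 -0.494
  outer loop
   vertex 1.3 3.7 0.7
   vertex 0.1 0.1 0.3
   vertex 0.6 4.7 2.5
  endloop
 endfacet
 facet normal -0.438 0.703 -0.561
  outer loop
   vertex 1.3 3.7 0.7
   vertex 0.6 4.7 2.5
   vertex 3.1 4.9 0.8
  endloop
 endfacet
 facet normal 0.970 -0.191 -0.149
  outer loop
   vertex 3.7 2.9 4.2
   vertex 3.5 4.0 1.5
   vertex 4.0 3.8 5.0
  endloop
 endfacet
 facet normal 0.543 -0.652 0.529
  outer loop
   vertex 3.7 2.9 4.2
   vertex 4.0 3.8 5.0
   vertex 1.0 1.3 5.0
  endloop
 endfacet
 facet normal 0.500 -0.857 0.123
  outer loop
   vertex 1.2 0.9 1.4
   vertex 1.0 1.3 5.0
   vertex 0.1 0.1 0.3
  endloop
 endfacet
 facet normal 0.533 -0.837 0.123
  outer loop
   vertex 1.2 0.9 1.4
   vertex 3.7 2.9 4.2
   vertex 1.0 1.3 5.0
  endloop
 endfacet
 facet normal 0.756 -0.549 -0.356
  outer loop
   vertex 1.2 0.9 1.4
   vertex 0.1 0.1 0.3
   vertex 3.5 4.0 1.5
  endloop
 endfacet
 facet normal 0.774 -0.565 -0.287
  outer loop
   vertex 1.2 0.9 1.4
   vertex 3.5 4.0 1.5
   vertex 3.7 2.9 4.2
  endloop
 endfacet
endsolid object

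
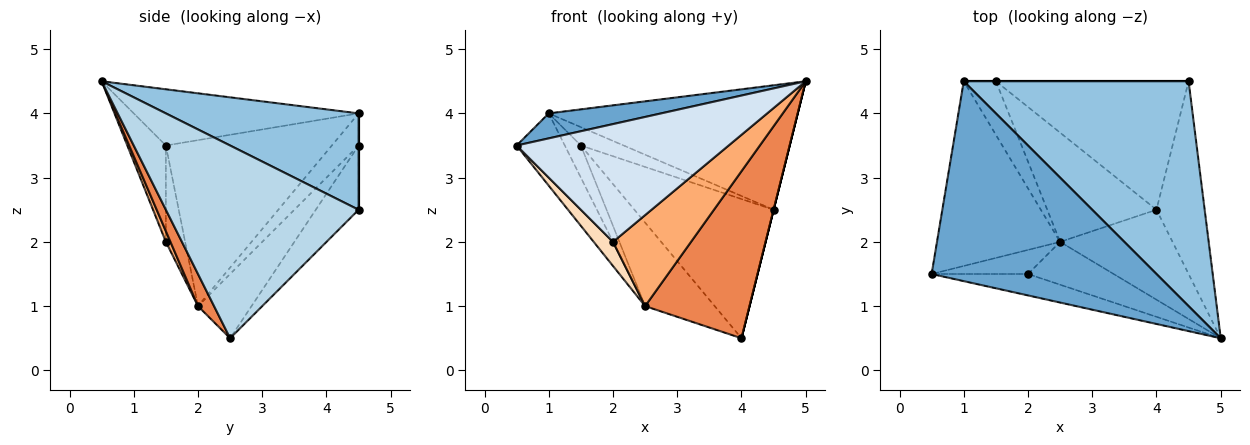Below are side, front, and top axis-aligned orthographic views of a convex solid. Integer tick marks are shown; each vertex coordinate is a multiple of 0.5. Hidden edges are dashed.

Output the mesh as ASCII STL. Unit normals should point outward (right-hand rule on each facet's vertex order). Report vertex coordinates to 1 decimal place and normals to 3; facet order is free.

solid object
 facet normal -0.241 -0.120 0.963
  outer loop
   vertex 1.0 4.5 4.0
   vertex 0.5 1.5 3.5
   vertex 5.0 0.5 4.5
  endloop
 endfacet
 facet normal 0.351 0.453 0.819
  outer loop
   vertex 4.5 4.5 2.5
   vertex 1.0 4.5 4.0
   vertex 5.0 0.5 4.5
  endloop
 endfacet
 facet normal 0.970 0.000 -0.243
  outer loop
   vertex 4.5 4.5 2.5
   vertex 5.0 0.5 4.5
   vertex 4.0 2.5 0.5
  endloop
 endfacet
 facet normal -0.176 -0.968 -0.176
  outer loop
   vertex 2.0 1.5 2.0
   vertex 5.0 0.5 4.5
   vertex 0.5 1.5 3.5
  endloop
 endfacet
 facet normal 0.134 -0.873 -0.470
  outer loop
   vertex 2.5 2.0 1.0
   vertex 4.0 2.5 0.5
   vertex 5.0 0.5 4.5
  endloop
 endfacet
 facet normal 0.053 -0.904 -0.425
  outer loop
   vertex 2.5 2.0 1.0
   vertex 5.0 0.5 4.5
   vertex 2.0 1.5 2.0
  endloop
 endfacet
 facet normal -0.782 0.227 -0.580
  outer loop
   vertex 2.5 2.0 1.0
   vertex 0.5 1.5 3.5
   vertex 1.0 4.5 4.0
  endloop
 endfacet
 facet normal -0.577 -0.577 -0.577
  outer loop
   vertex 2.5 2.0 1.0
   vertex 2.0 1.5 2.0
   vertex 0.5 1.5 3.5
  endloop
 endfacet
 facet normal -0.651 0.391 -0.651
  outer loop
   vertex 1.5 4.5 3.5
   vertex 2.5 2.0 1.0
   vertex 1.0 4.5 4.0
  endloop
 endfacet
 facet normal -0.423 0.550 -0.720
  outer loop
   vertex 1.5 4.5 3.5
   vertex 4.0 2.5 0.5
   vertex 2.5 2.0 1.0
  endloop
 endfacet
 facet normal 0.000 1.000 0.000
  outer loop
   vertex 1.5 4.5 3.5
   vertex 1.0 4.5 4.0
   vertex 4.5 4.5 2.5
  endloop
 endfacet
 facet normal -0.221 0.717 -0.662
  outer loop
   vertex 1.5 4.5 3.5
   vertex 4.5 4.5 2.5
   vertex 4.0 2.5 0.5
  endloop
 endfacet
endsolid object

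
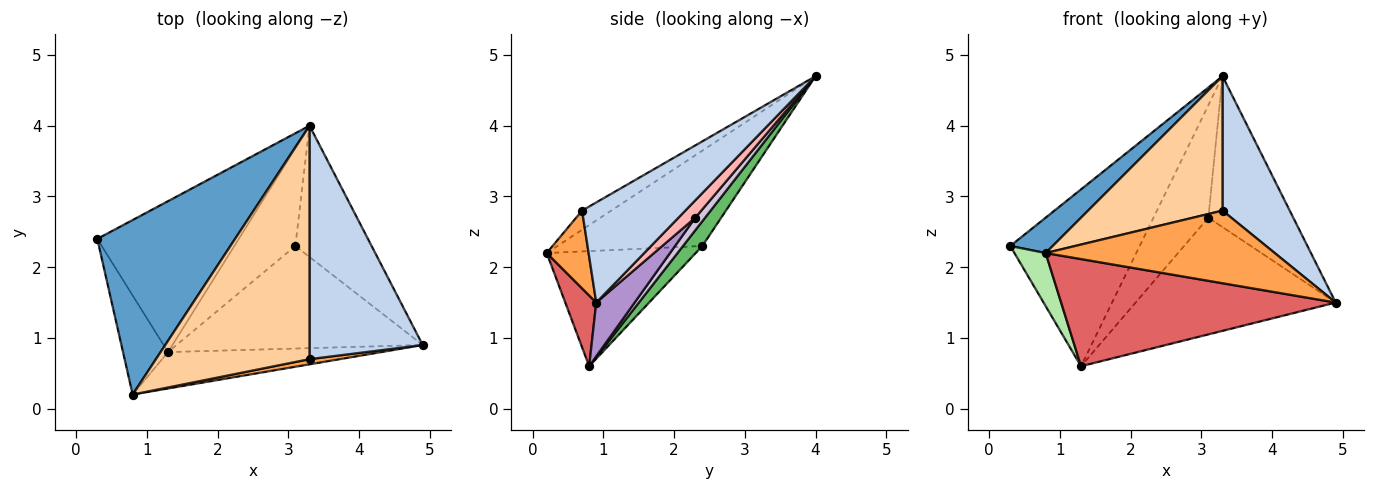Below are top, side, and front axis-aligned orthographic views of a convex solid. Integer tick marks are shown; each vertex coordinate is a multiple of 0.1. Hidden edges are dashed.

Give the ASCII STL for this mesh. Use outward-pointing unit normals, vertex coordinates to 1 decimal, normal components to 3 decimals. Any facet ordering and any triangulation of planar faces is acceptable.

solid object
 facet normal -0.561 -0.164 0.811
  outer loop
   vertex 0.8 0.2 2.2
   vertex 3.3 4.0 4.7
   vertex 0.3 2.4 2.3
  endloop
 endfacet
 facet normal 0.608 -0.396 0.688
  outer loop
   vertex 3.3 0.7 2.8
   vertex 4.9 0.9 1.5
   vertex 3.3 4.0 4.7
  endloop
 endfacet
 facet normal 0.179 -0.981 0.070
  outer loop
   vertex 3.3 0.7 2.8
   vertex 0.8 0.2 2.2
   vertex 4.9 0.9 1.5
  endloop
 endfacet
 facet normal -0.108 -0.496 0.862
  outer loop
   vertex 3.3 0.7 2.8
   vertex 3.3 4.0 4.7
   vertex 0.8 0.2 2.2
  endloop
 endfacet
 facet normal 0.113 0.756 -0.645
  outer loop
   vertex 1.3 0.8 0.6
   vertex 0.3 2.4 2.3
   vertex 3.3 4.0 4.7
  endloop
 endfacet
 facet normal -0.914 -0.191 -0.357
  outer loop
   vertex 1.3 0.8 0.6
   vertex 0.8 0.2 2.2
   vertex 0.3 2.4 2.3
  endloop
 endfacet
 facet normal 0.106 -0.941 -0.320
  outer loop
   vertex 1.3 0.8 0.6
   vertex 4.9 0.9 1.5
   vertex 0.8 0.2 2.2
  endloop
 endfacet
 facet normal 0.148 0.746 -0.649
  outer loop
   vertex 3.1 2.3 2.7
   vertex 3.3 4.0 4.7
   vertex 4.9 0.9 1.5
  endloop
 endfacet
 facet normal 0.143 0.743 -0.653
  outer loop
   vertex 3.1 2.3 2.7
   vertex 4.9 0.9 1.5
   vertex 1.3 0.8 0.6
  endloop
 endfacet
 facet normal 0.134 0.748 -0.650
  outer loop
   vertex 3.1 2.3 2.7
   vertex 1.3 0.8 0.6
   vertex 3.3 4.0 4.7
  endloop
 endfacet
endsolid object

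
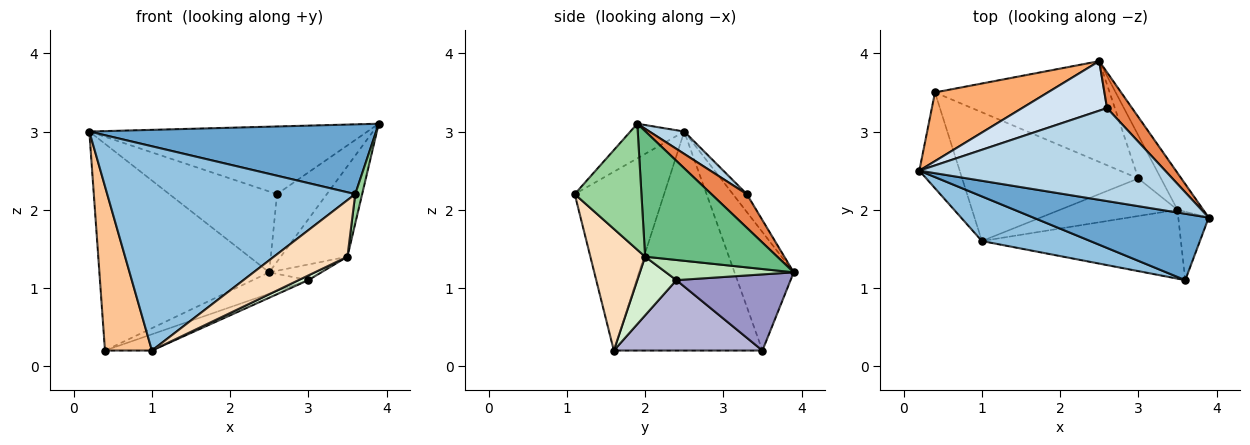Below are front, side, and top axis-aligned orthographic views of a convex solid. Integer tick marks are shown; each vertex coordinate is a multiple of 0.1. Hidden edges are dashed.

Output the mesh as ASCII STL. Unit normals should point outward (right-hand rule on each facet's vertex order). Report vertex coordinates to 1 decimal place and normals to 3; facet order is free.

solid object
 facet normal -0.135 -0.718 0.683
  outer loop
   vertex 3.6 1.1 2.2
   vertex 3.9 1.9 3.1
   vertex 0.2 2.5 3.0
  endloop
 endfacet
 facet normal -0.332 -0.922 0.201
  outer loop
   vertex 1.0 1.6 0.2
   vertex 3.6 1.1 2.2
   vertex 0.2 2.5 3.0
  endloop
 endfacet
 facet normal 0.073 0.587 0.807
  outer loop
   vertex 2.6 3.3 2.2
   vertex 0.2 2.5 3.0
   vertex 3.9 1.9 3.1
  endloop
 endfacet
 facet normal -0.109 0.847 0.519
  outer loop
   vertex 2.6 3.3 2.2
   vertex 2.5 3.9 1.2
   vertex 0.2 2.5 3.0
  endloop
 endfacet
 facet normal 0.532 0.748 0.396
  outer loop
   vertex 2.6 3.3 2.2
   vertex 3.9 1.9 3.1
   vertex 2.5 3.9 1.2
  endloop
 endfacet
 facet normal -0.314 0.901 0.299
  outer loop
   vertex 0.4 3.5 0.2
   vertex 0.2 2.5 3.0
   vertex 2.5 3.9 1.2
  endloop
 endfacet
 facet normal -0.939 -0.297 -0.173
  outer loop
   vertex 0.4 3.5 0.2
   vertex 1.0 1.6 0.2
   vertex 0.2 2.5 3.0
  endloop
 endfacet
 facet normal 0.427 -0.574 -0.699
  outer loop
   vertex 3.5 2.0 1.4
   vertex 3.6 1.1 2.2
   vertex 1.0 1.6 0.2
  endloop
 endfacet
 facet normal 0.878 0.443 -0.181
  outer loop
   vertex 3.5 2.0 1.4
   vertex 2.5 3.9 1.2
   vertex 3.9 1.9 3.1
  endloop
 endfacet
 facet normal 0.967 -0.100 -0.233
  outer loop
   vertex 3.5 2.0 1.4
   vertex 3.9 1.9 3.1
   vertex 3.6 1.1 2.2
  endloop
 endfacet
 facet normal 0.642 0.262 -0.721
  outer loop
   vertex 3.0 2.4 1.1
   vertex 2.5 3.9 1.2
   vertex 3.5 2.0 1.4
  endloop
 endfacet
 facet normal 0.444 -0.111 -0.889
  outer loop
   vertex 3.0 2.4 1.1
   vertex 3.5 2.0 1.4
   vertex 1.0 1.6 0.2
  endloop
 endfacet
 facet normal 0.392 0.191 -0.900
  outer loop
   vertex 3.0 2.4 1.1
   vertex 0.4 3.5 0.2
   vertex 2.5 3.9 1.2
  endloop
 endfacet
 facet normal 0.368 0.116 -0.922
  outer loop
   vertex 3.0 2.4 1.1
   vertex 1.0 1.6 0.2
   vertex 0.4 3.5 0.2
  endloop
 endfacet
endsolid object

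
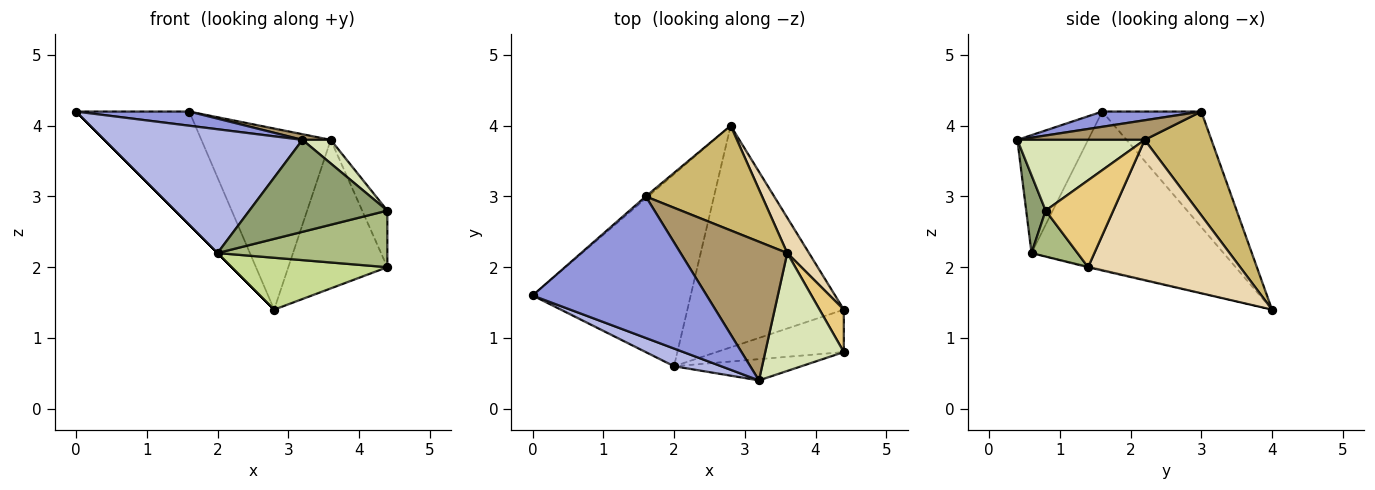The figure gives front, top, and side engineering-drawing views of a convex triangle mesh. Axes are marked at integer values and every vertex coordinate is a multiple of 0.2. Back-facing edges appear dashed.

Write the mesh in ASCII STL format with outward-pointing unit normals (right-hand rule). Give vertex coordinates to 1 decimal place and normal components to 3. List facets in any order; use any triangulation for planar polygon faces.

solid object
 facet normal -0.658 0.753 -0.013
  outer loop
   vertex 1.6 3.0 4.2
   vertex 2.8 4.0 1.4
   vertex 0.0 1.6 4.2
  endloop
 endfacet
 facet normal -0.707 0.000 -0.707
  outer loop
   vertex 2.0 0.6 2.2
   vertex 0.0 1.6 4.2
   vertex 2.8 4.0 1.4
  endloop
 endfacet
 facet normal 0.087 -0.099 0.991
  outer loop
   vertex 3.2 0.4 3.8
   vertex 1.6 3.0 4.2
   vertex 0.0 1.6 4.2
  endloop
 endfacet
 facet normal -0.333 -0.933 0.133
  outer loop
   vertex 3.2 0.4 3.8
   vertex 0.0 1.6 4.2
   vertex 2.0 0.6 2.2
  endloop
 endfacet
 facet normal 0.136 -0.965 -0.223
  outer loop
   vertex 3.2 0.4 3.8
   vertex 2.0 0.6 2.2
   vertex 4.4 0.8 2.8
  endloop
 endfacet
 facet normal 0.212 -0.782 -0.586
  outer loop
   vertex 4.4 1.4 2.0
   vertex 4.4 0.8 2.8
   vertex 2.0 0.6 2.2
  endloop
 endfacet
 facet normal -0.005 -0.228 -0.974
  outer loop
   vertex 4.4 1.4 2.0
   vertex 2.0 0.6 2.2
   vertex 2.8 4.0 1.4
  endloop
 endfacet
 facet normal 0.662 -0.147 0.735
  outer loop
   vertex 3.6 2.2 3.8
   vertex 3.2 0.4 3.8
   vertex 4.4 0.8 2.8
  endloop
 endfacet
 facet normal 0.181 -0.040 0.983
  outer loop
   vertex 3.6 2.2 3.8
   vertex 1.6 3.0 4.2
   vertex 3.2 0.4 3.8
  endloop
 endfacet
 facet normal 0.408 0.791 0.457
  outer loop
   vertex 3.6 2.2 3.8
   vertex 2.8 4.0 1.4
   vertex 1.6 3.0 4.2
  endloop
 endfacet
 facet normal 0.907 0.337 0.253
  outer loop
   vertex 3.6 2.2 3.8
   vertex 4.4 0.8 2.8
   vertex 4.4 1.4 2.0
  endloop
 endfacet
 facet normal 0.831 0.541 0.129
  outer loop
   vertex 3.6 2.2 3.8
   vertex 4.4 1.4 2.0
   vertex 2.8 4.0 1.4
  endloop
 endfacet
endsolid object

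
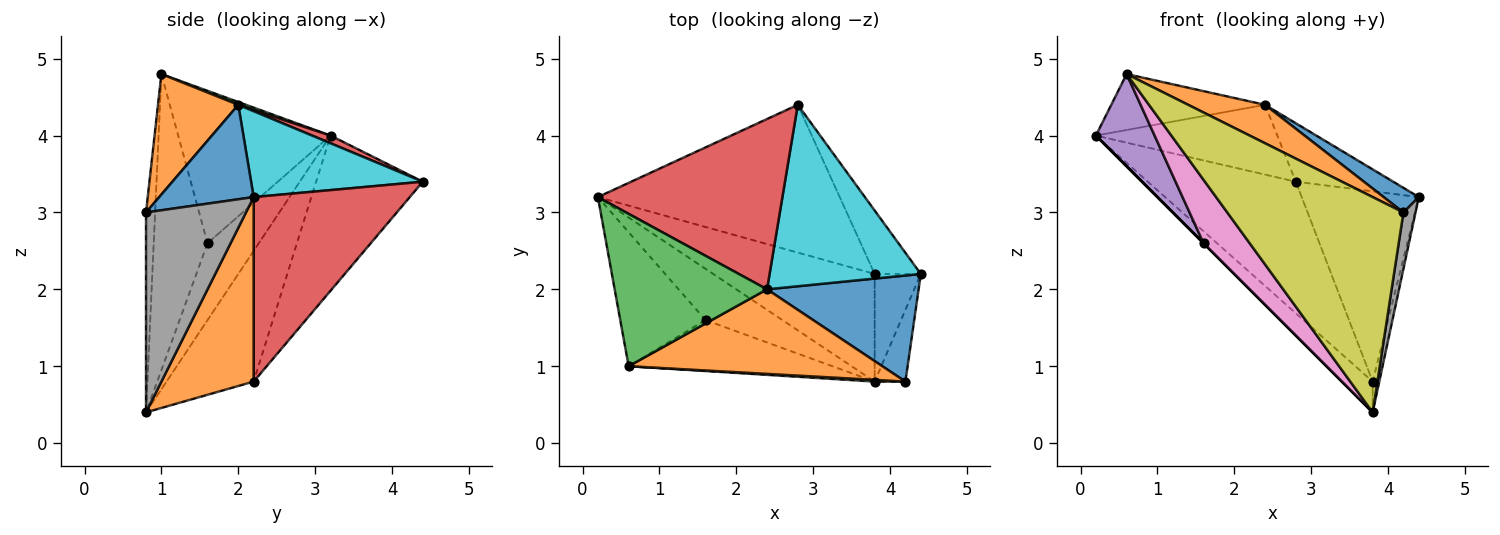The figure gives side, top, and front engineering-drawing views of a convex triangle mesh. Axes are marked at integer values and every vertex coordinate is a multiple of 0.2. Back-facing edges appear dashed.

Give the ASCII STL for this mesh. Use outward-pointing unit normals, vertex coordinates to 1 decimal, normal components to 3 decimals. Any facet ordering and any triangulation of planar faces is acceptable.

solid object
 facet normal -0.614 0.217 -0.759
  outer loop
   vertex 3.8 2.2 0.8
   vertex 3.8 0.8 0.4
   vertex 0.2 3.2 4.0
  endloop
 endfacet
 facet normal 0.968 0.069 -0.242
  outer loop
   vertex 3.8 2.2 0.8
   vertex 4.4 2.2 3.2
   vertex 3.8 0.8 0.4
  endloop
 endfacet
 facet normal -0.432 0.600 -0.674
  outer loop
   vertex 2.8 4.4 3.4
   vertex 3.8 2.2 0.8
   vertex 0.2 3.2 4.0
  endloop
 endfacet
 facet normal 0.784 0.588 -0.196
  outer loop
   vertex 2.8 4.4 3.4
   vertex 4.4 2.2 3.2
   vertex 3.8 2.2 0.8
  endloop
 endfacet
 facet normal -0.827 -0.319 -0.463
  outer loop
   vertex 1.6 1.6 2.6
   vertex 0.6 1.0 4.8
   vertex 0.2 3.2 4.0
  endloop
 endfacet
 facet normal -0.707 0.000 -0.707
  outer loop
   vertex 1.6 1.6 2.6
   vertex 0.2 3.2 4.0
   vertex 3.8 0.8 0.4
  endloop
 endfacet
 facet normal -0.673 -0.577 -0.463
  outer loop
   vertex 1.6 1.6 2.6
   vertex 3.8 0.8 0.4
   vertex 0.6 1.0 4.8
  endloop
 endfacet
 facet normal 0.981 -0.119 -0.151
  outer loop
   vertex 4.2 0.8 3.0
   vertex 3.8 0.8 0.4
   vertex 4.4 2.2 3.2
  endloop
 endfacet
 facet normal -0.052 -0.999 0.008
  outer loop
   vertex 4.2 0.8 3.0
   vertex 0.6 1.0 4.8
   vertex 3.8 0.8 0.4
  endloop
 endfacet
 facet normal 0.475 0.270 0.837
  outer loop
   vertex 2.4 2.0 4.4
   vertex 4.4 2.2 3.2
   vertex 2.8 4.4 3.4
  endloop
 endfacet
 facet normal 0.519 -0.193 0.833
  outer loop
   vertex 2.4 2.0 4.4
   vertex 4.2 0.8 3.0
   vertex 4.4 2.2 3.2
  endloop
 endfacet
 facet normal 0.397 -0.380 0.836
  outer loop
   vertex 2.4 2.0 4.4
   vertex 0.6 1.0 4.8
   vertex 4.2 0.8 3.0
  endloop
 endfacet
 facet normal 0.017 0.344 0.939
  outer loop
   vertex 2.4 2.0 4.4
   vertex 0.2 3.2 4.0
   vertex 0.6 1.0 4.8
  endloop
 endfacet
 facet normal 0.039 0.379 0.925
  outer loop
   vertex 2.4 2.0 4.4
   vertex 2.8 4.4 3.4
   vertex 0.2 3.2 4.0
  endloop
 endfacet
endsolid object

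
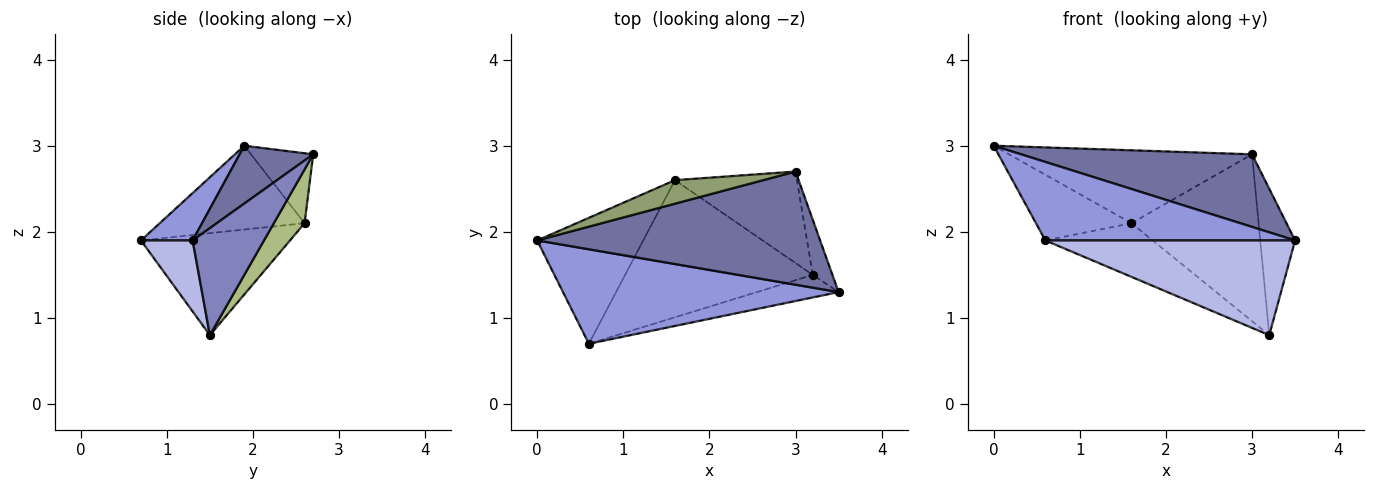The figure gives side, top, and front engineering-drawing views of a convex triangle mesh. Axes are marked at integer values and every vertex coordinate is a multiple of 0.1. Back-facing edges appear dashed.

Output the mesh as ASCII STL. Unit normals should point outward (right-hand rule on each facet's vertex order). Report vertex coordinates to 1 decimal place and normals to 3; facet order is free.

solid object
 facet normal 0.170 -0.532 0.830
  outer loop
   vertex 3.0 2.7 2.9
   vertex 0.0 1.9 3.0
   vertex 3.5 1.3 1.9
  endloop
 endfacet
 facet normal 0.886 0.433 -0.163
  outer loop
   vertex 3.2 1.5 0.8
   vertex 3.0 2.7 2.9
   vertex 3.5 1.3 1.9
  endloop
 endfacet
 facet normal 0.131 -0.633 0.763
  outer loop
   vertex 0.6 0.7 1.9
   vertex 3.5 1.3 1.9
   vertex 0.0 1.9 3.0
  endloop
 endfacet
 facet normal 0.197 -0.954 -0.227
  outer loop
   vertex 0.6 0.7 1.9
   vertex 3.2 1.5 0.8
   vertex 3.5 1.3 1.9
  endloop
 endfacet
 facet normal -0.237 0.925 0.298
  outer loop
   vertex 1.6 2.6 2.1
   vertex 0.0 1.9 3.0
   vertex 3.0 2.7 2.9
  endloop
 endfacet
 facet normal 0.208 0.858 -0.470
  outer loop
   vertex 1.6 2.6 2.1
   vertex 3.0 2.7 2.9
   vertex 3.2 1.5 0.8
  endloop
 endfacet
 facet normal -0.574 0.379 -0.726
  outer loop
   vertex 1.6 2.6 2.1
   vertex 0.6 0.7 1.9
   vertex 0.0 1.9 3.0
  endloop
 endfacet
 facet normal -0.452 0.325 -0.831
  outer loop
   vertex 1.6 2.6 2.1
   vertex 3.2 1.5 0.8
   vertex 0.6 0.7 1.9
  endloop
 endfacet
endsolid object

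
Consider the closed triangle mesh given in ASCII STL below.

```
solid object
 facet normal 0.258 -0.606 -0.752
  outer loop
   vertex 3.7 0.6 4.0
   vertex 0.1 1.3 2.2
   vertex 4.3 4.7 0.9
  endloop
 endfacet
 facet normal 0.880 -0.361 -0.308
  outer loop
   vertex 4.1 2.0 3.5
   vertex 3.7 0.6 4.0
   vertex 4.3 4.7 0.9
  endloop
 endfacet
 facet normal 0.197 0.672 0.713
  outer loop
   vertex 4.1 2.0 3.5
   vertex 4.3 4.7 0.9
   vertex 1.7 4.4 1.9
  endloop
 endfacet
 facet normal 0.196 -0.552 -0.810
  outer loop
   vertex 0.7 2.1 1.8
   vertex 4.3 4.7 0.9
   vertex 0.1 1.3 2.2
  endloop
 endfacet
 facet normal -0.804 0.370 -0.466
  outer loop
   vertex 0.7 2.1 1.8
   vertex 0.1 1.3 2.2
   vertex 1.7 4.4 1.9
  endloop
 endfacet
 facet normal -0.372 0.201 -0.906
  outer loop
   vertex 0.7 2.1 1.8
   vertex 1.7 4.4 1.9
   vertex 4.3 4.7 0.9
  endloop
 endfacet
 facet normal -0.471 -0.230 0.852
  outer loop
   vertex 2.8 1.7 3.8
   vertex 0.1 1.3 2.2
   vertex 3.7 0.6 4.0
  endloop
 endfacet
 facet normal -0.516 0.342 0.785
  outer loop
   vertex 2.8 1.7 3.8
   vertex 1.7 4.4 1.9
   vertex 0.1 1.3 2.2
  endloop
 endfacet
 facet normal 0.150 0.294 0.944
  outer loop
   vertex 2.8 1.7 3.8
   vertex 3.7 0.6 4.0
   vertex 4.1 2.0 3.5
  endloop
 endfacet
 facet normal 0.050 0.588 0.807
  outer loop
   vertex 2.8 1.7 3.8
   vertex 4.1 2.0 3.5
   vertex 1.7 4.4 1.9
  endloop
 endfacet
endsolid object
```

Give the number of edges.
15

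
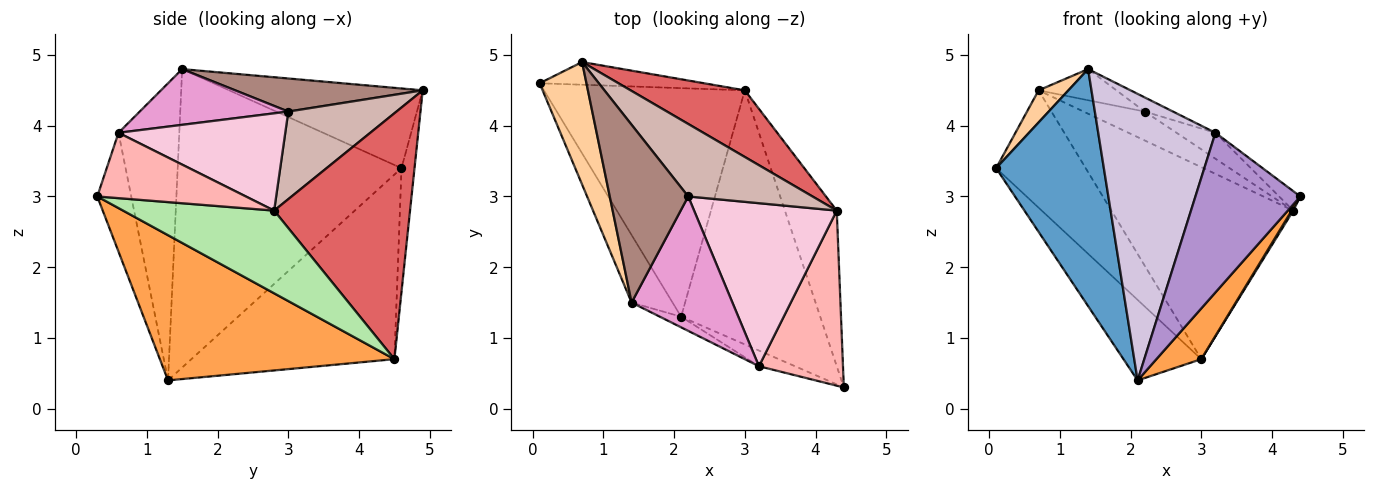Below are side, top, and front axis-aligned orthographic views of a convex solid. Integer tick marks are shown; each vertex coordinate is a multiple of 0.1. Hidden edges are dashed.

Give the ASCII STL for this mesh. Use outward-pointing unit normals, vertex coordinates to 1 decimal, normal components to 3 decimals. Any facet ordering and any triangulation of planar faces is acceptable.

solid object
 facet normal -0.894 -0.430 -0.123
  outer loop
   vertex 2.1 1.3 0.4
   vertex 1.4 1.5 4.8
   vertex 0.1 4.6 3.4
  endloop
 endfacet
 facet normal -0.655 0.251 -0.713
  outer loop
   vertex 3.0 4.5 0.7
   vertex 2.1 1.3 0.4
   vertex 0.1 4.6 3.4
  endloop
 endfacet
 facet normal 0.715 -0.137 -0.685
  outer loop
   vertex 3.0 4.5 0.7
   vertex 4.4 0.3 3.0
   vertex 2.1 1.3 0.4
  endloop
 endfacet
 facet normal -0.855 -0.132 0.502
  outer loop
   vertex 0.7 4.9 4.5
   vertex 0.1 4.6 3.4
   vertex 1.4 1.5 4.8
  endloop
 endfacet
 facet normal -0.141 0.972 -0.188
  outer loop
   vertex 0.7 4.9 4.5
   vertex 3.0 4.5 0.7
   vertex 0.1 4.6 3.4
  endloop
 endfacet
 facet normal 0.847 -0.009 -0.531
  outer loop
   vertex 4.3 2.8 2.8
   vertex 4.4 0.3 3.0
   vertex 3.0 4.5 0.7
  endloop
 endfacet
 facet normal 0.577 0.772 0.268
  outer loop
   vertex 4.3 2.8 2.8
   vertex 3.0 4.5 0.7
   vertex 0.7 4.9 4.5
  endloop
 endfacet
 facet normal 0.612 0.087 0.786
  outer loop
   vertex 3.2 0.6 3.9
   vertex 4.4 0.3 3.0
   vertex 4.3 2.8 2.8
  endloop
 endfacet
 facet normal -0.307 -0.947 -0.093
  outer loop
   vertex 3.2 0.6 3.9
   vertex 2.1 1.3 0.4
   vertex 4.4 0.3 3.0
  endloop
 endfacet
 facet normal -0.460 -0.887 -0.033
  outer loop
   vertex 3.2 0.6 3.9
   vertex 1.4 1.5 4.8
   vertex 2.1 1.3 0.4
  endloop
 endfacet
 facet normal 0.384 0.159 0.910
  outer loop
   vertex 2.2 3.0 4.2
   vertex 0.7 4.9 4.5
   vertex 1.4 1.5 4.8
  endloop
 endfacet
 facet normal 0.548 0.310 0.777
  outer loop
   vertex 2.2 3.0 4.2
   vertex 4.3 2.8 2.8
   vertex 0.7 4.9 4.5
  endloop
 endfacet
 facet normal 0.482 0.092 0.872
  outer loop
   vertex 2.2 3.0 4.2
   vertex 1.4 1.5 4.8
   vertex 3.2 0.6 3.9
  endloop
 endfacet
 facet normal 0.559 0.130 0.819
  outer loop
   vertex 2.2 3.0 4.2
   vertex 3.2 0.6 3.9
   vertex 4.3 2.8 2.8
  endloop
 endfacet
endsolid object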